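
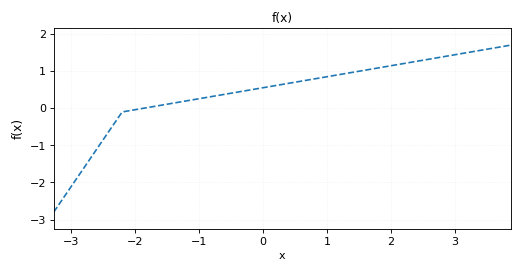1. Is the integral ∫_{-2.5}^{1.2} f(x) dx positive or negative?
positive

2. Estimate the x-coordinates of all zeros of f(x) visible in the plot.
-1.9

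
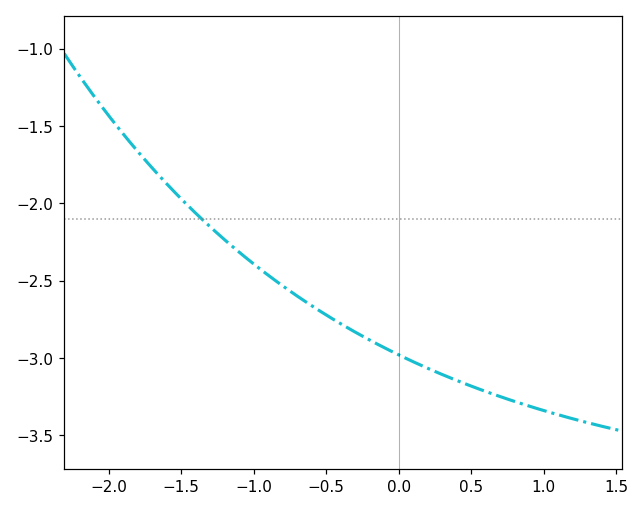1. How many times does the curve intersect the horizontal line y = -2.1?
1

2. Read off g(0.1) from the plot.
-3.02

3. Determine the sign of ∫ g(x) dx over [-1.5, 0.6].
negative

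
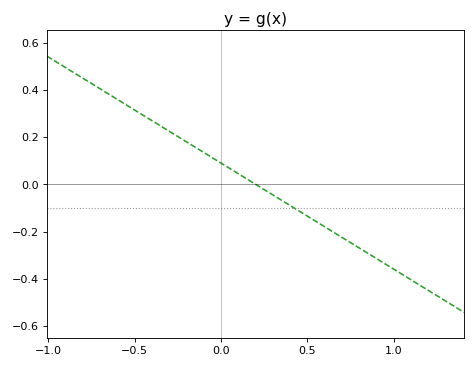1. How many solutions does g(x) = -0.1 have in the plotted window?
1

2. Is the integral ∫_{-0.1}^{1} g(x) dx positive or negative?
negative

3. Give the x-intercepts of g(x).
0.2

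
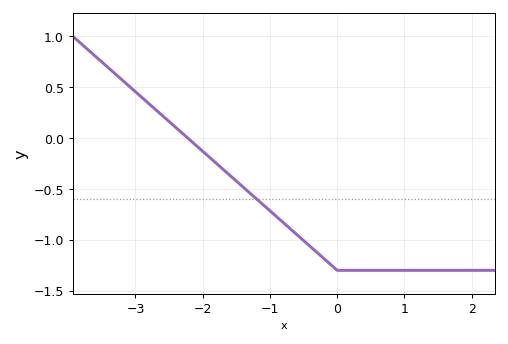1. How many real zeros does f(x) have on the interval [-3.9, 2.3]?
1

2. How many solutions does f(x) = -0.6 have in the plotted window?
1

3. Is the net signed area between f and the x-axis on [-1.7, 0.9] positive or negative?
negative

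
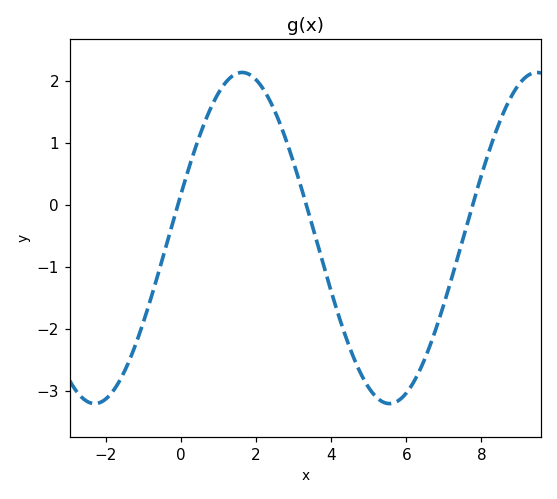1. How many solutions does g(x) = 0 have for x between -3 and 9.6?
3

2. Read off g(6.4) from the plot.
-2.6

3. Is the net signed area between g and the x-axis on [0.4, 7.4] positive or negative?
negative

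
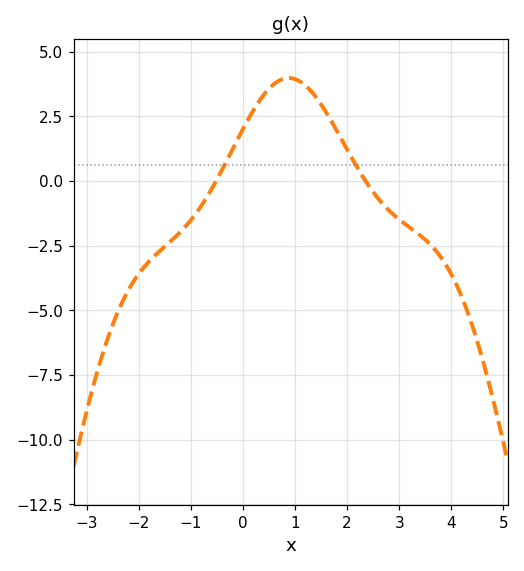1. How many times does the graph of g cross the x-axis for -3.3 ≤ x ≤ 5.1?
2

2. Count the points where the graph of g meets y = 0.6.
2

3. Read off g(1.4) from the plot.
3.2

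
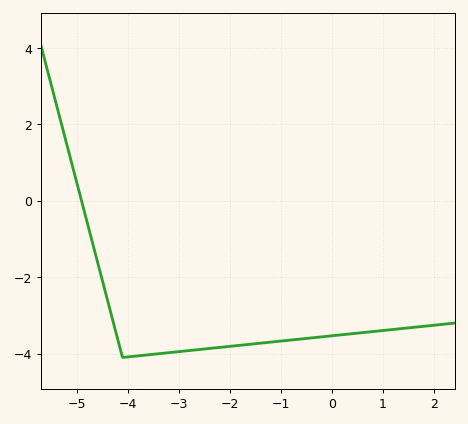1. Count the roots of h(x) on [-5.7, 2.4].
1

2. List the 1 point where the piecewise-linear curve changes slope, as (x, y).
(-4.1, -4.1)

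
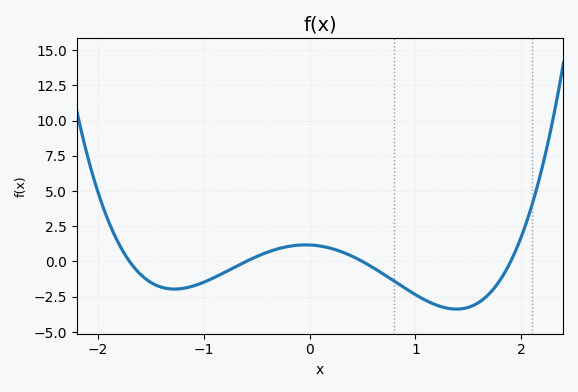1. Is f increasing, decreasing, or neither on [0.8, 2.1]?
neither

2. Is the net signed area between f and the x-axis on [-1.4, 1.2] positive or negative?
negative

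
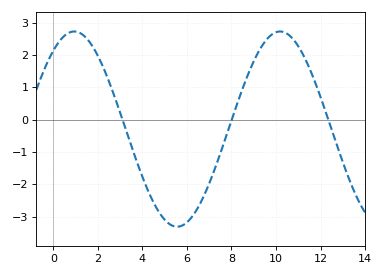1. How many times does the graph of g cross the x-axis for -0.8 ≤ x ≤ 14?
3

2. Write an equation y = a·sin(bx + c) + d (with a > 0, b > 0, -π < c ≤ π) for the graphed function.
y = 3.02sin(0.68x + 0.932) - 0.29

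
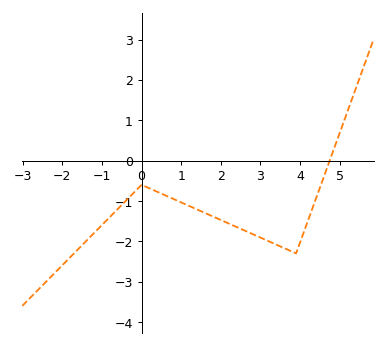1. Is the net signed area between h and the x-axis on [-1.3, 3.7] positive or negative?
negative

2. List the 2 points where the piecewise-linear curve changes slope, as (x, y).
(0, -0.6); (3.9, -2.3)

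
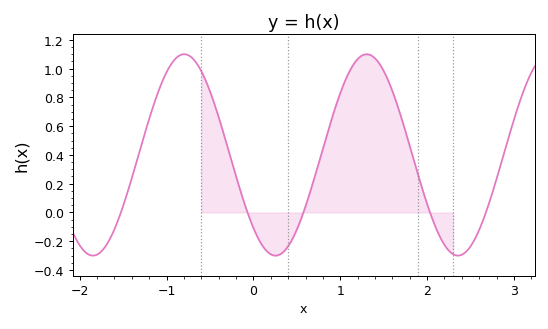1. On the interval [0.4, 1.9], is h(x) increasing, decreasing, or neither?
neither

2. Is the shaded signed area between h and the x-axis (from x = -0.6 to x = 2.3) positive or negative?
positive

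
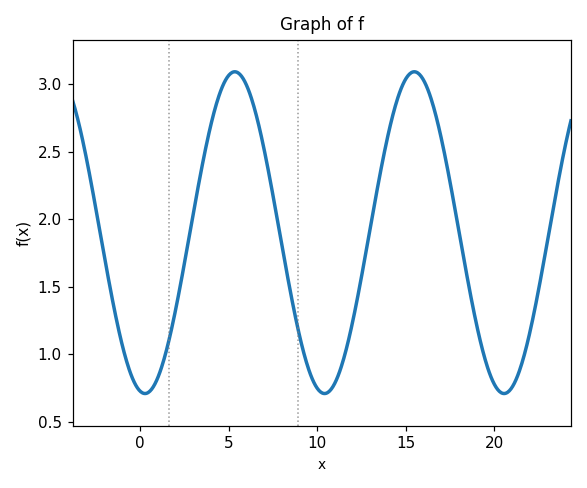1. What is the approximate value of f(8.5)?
1.45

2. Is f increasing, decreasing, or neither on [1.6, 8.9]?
neither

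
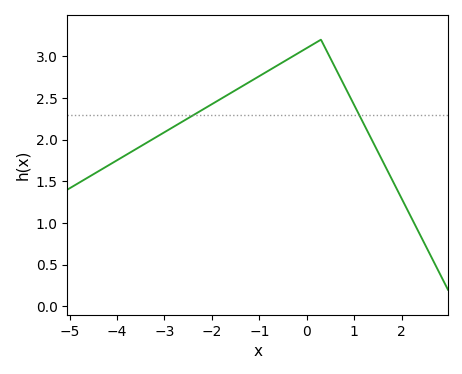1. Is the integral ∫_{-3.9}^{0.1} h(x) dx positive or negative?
positive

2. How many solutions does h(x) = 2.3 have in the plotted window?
2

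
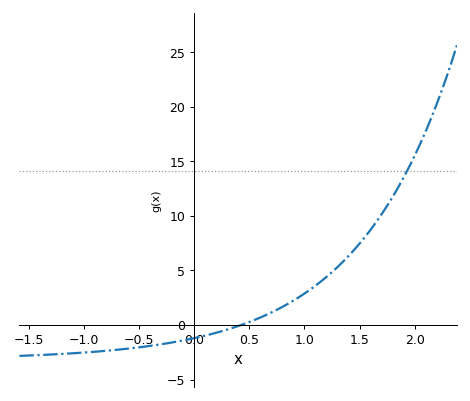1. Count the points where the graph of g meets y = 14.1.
1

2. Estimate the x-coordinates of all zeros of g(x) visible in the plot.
0.4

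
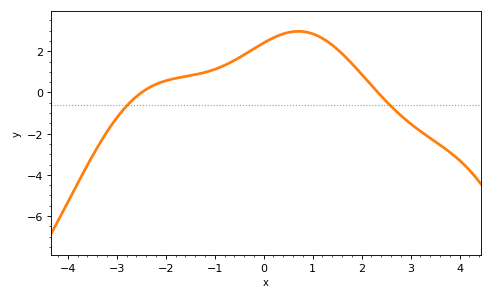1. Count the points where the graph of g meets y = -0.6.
2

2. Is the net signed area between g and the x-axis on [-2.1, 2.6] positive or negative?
positive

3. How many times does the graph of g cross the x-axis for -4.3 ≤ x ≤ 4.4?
2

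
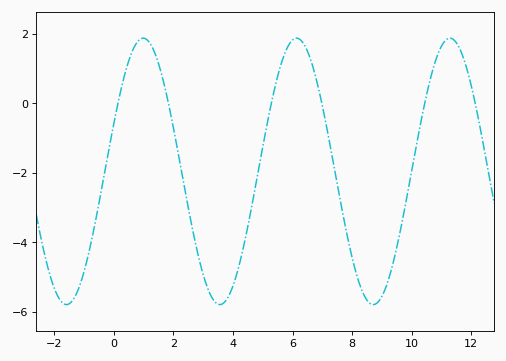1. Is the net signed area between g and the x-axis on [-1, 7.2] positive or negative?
negative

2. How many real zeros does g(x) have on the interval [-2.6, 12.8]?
6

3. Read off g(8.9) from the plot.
-5.6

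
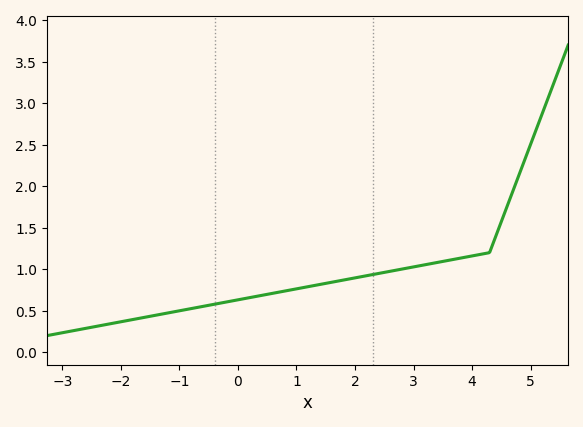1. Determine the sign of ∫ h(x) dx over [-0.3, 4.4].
positive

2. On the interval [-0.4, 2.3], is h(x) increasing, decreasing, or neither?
increasing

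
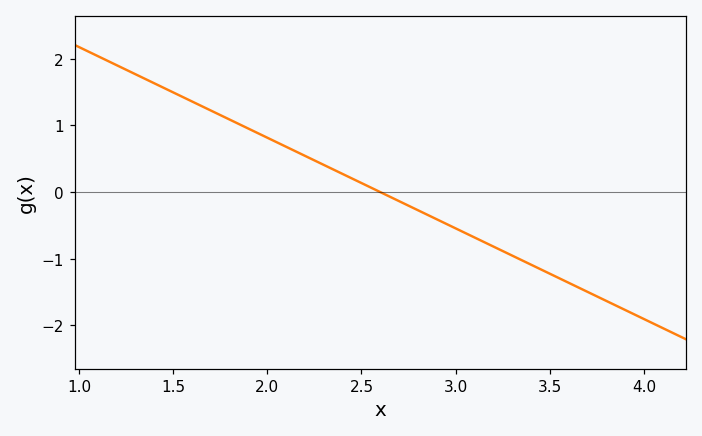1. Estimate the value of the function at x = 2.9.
-0.408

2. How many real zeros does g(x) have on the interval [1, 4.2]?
1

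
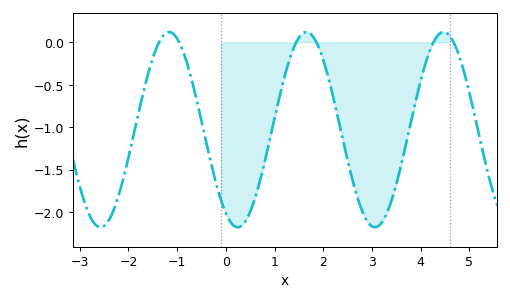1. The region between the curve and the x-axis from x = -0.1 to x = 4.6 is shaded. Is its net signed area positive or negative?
negative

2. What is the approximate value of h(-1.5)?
-0.184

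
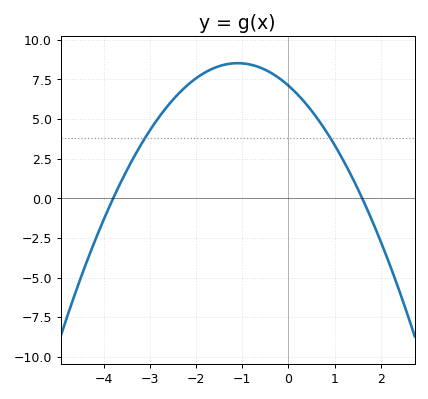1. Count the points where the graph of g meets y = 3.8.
2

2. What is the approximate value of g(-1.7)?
8.2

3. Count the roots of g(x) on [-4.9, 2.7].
2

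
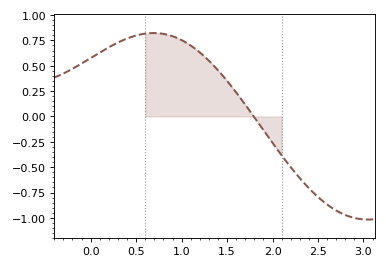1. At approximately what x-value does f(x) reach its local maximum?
0.7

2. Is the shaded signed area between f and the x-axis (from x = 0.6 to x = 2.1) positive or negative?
positive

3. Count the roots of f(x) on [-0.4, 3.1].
1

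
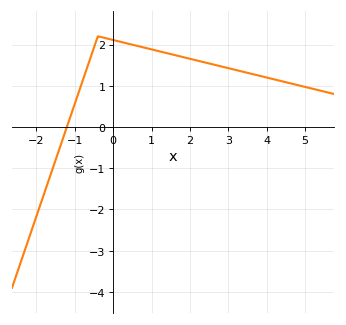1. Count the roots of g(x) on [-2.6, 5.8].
1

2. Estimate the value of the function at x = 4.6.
1.06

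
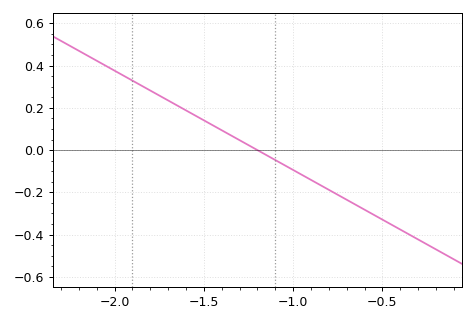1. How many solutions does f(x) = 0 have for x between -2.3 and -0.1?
1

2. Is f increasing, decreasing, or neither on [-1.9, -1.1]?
decreasing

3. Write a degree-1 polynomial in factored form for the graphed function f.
y = -0.47(x + 1.2)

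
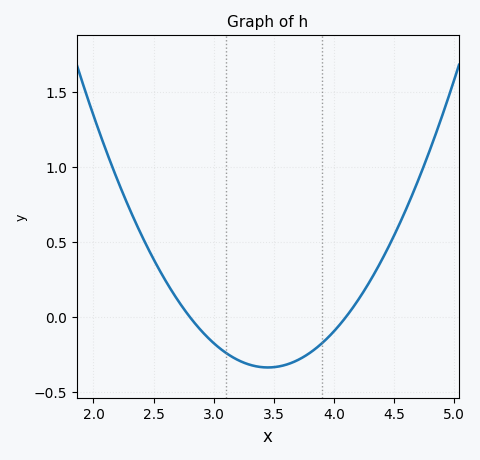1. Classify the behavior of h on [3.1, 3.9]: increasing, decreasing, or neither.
neither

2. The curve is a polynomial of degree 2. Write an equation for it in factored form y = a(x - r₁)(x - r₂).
y = 0.8(x - 2.8)(x - 4.1)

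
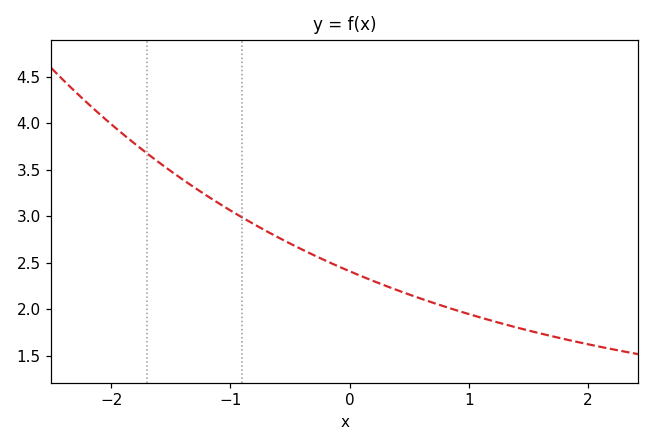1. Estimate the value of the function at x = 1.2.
1.87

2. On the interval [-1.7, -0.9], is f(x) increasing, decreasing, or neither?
decreasing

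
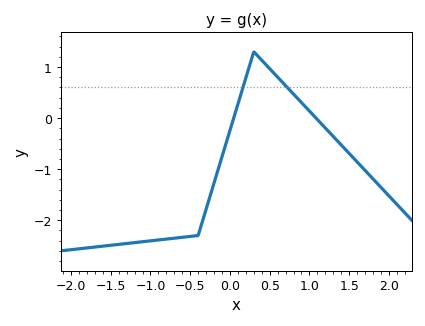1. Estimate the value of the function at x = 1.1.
0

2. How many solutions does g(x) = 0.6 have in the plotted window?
2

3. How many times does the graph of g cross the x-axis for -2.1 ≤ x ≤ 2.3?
2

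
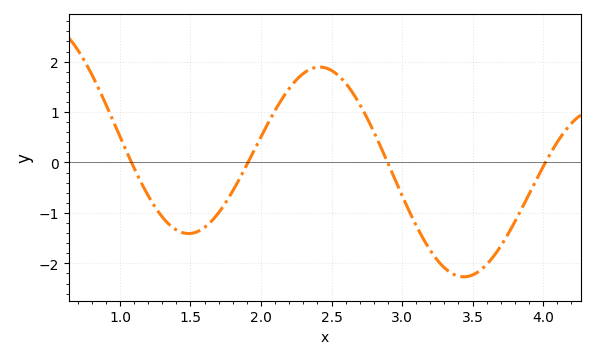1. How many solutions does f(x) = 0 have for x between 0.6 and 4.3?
4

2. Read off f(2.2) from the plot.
1.47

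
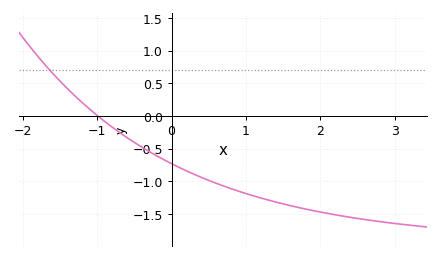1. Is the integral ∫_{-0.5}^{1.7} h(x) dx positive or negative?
negative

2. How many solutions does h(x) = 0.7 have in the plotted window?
1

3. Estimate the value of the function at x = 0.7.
-1.05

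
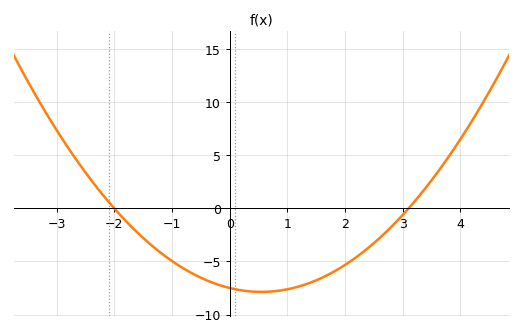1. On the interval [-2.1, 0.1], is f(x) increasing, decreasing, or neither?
decreasing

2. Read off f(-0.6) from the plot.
-6.5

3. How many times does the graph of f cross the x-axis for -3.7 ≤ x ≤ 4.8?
2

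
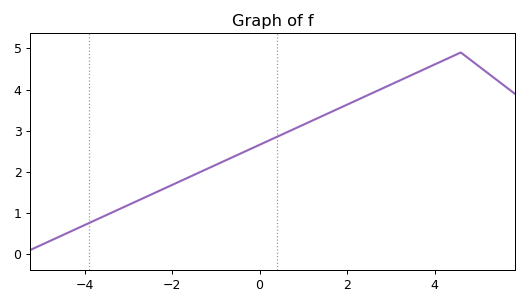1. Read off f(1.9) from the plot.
3.58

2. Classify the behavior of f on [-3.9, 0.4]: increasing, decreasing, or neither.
increasing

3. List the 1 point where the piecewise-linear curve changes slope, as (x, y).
(4.6, 4.9)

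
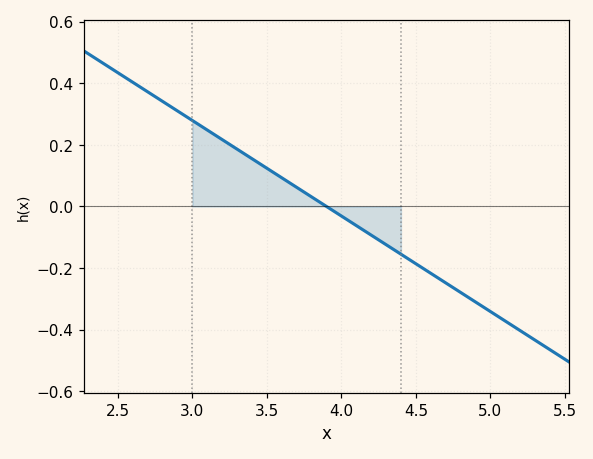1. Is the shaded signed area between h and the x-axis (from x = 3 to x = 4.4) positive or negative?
positive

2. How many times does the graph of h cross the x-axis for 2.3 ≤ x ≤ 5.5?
1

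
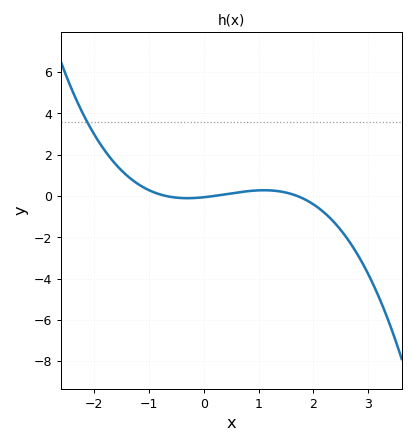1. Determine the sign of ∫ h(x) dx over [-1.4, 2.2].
positive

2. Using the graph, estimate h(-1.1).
0.408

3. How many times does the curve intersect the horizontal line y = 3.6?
1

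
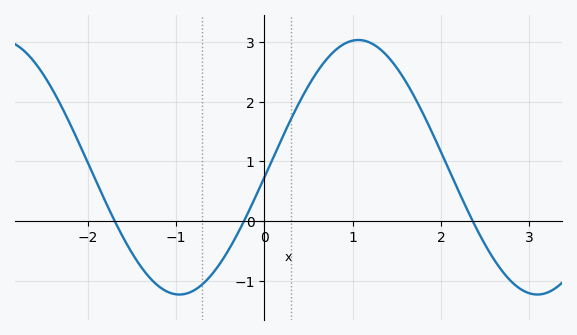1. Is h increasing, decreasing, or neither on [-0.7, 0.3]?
increasing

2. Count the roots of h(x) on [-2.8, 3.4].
3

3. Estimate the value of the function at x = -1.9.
0.7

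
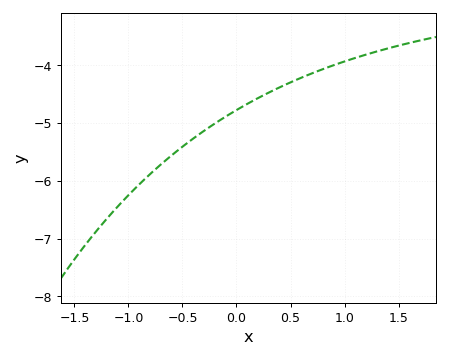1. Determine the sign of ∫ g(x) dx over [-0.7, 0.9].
negative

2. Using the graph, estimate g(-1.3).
-6.88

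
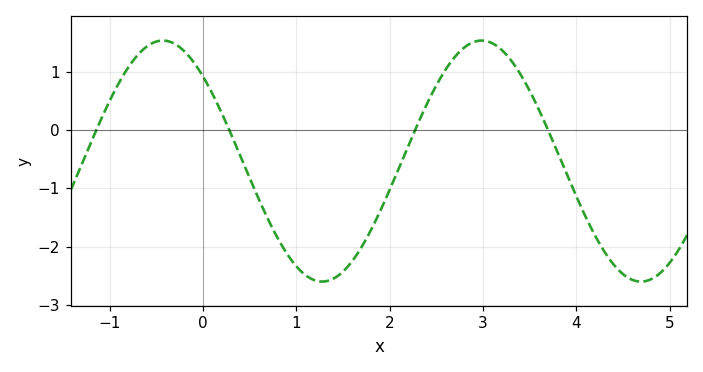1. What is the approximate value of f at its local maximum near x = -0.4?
1.5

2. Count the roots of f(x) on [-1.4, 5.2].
4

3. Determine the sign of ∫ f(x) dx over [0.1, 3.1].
negative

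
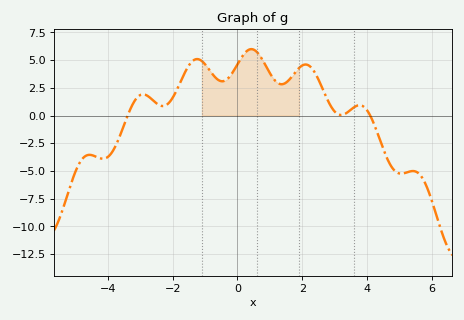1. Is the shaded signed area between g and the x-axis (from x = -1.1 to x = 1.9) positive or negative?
positive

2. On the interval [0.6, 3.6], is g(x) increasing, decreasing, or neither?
neither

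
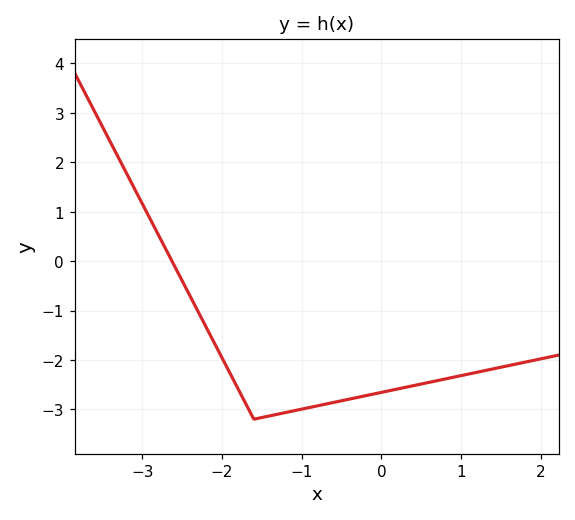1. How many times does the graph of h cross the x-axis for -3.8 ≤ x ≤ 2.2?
1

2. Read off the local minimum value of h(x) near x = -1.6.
-3.2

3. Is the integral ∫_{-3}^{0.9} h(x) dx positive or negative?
negative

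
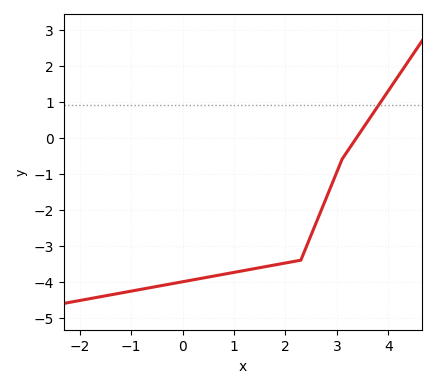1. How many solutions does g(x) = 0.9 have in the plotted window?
1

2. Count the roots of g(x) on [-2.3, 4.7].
1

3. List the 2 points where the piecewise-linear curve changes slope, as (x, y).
(2.3, -3.4); (3.1, -0.6)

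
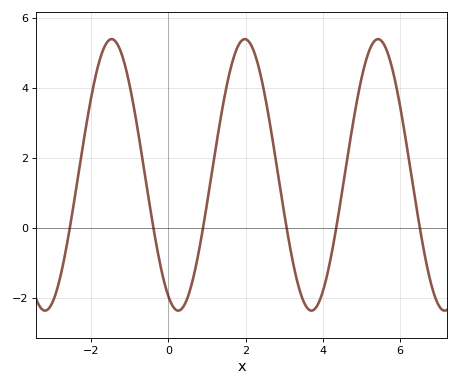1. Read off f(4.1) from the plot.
-1.4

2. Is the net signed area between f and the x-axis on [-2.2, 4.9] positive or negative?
positive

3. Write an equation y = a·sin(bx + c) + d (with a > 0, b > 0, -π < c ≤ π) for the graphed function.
y = 3.87sin(1.8x - 2) + 1.52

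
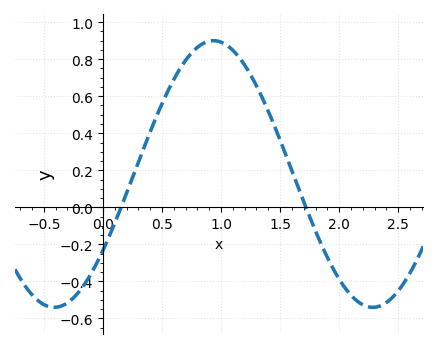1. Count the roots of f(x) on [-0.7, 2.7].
2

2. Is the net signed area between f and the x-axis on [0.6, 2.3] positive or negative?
positive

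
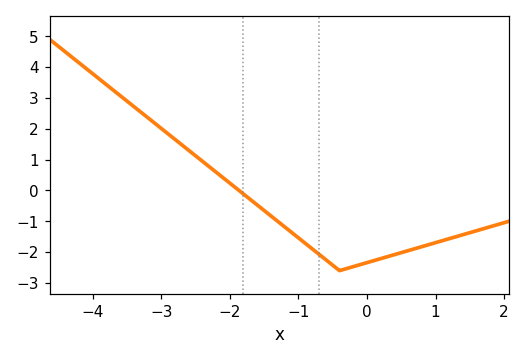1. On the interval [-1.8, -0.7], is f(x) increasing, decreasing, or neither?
decreasing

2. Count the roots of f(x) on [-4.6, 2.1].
1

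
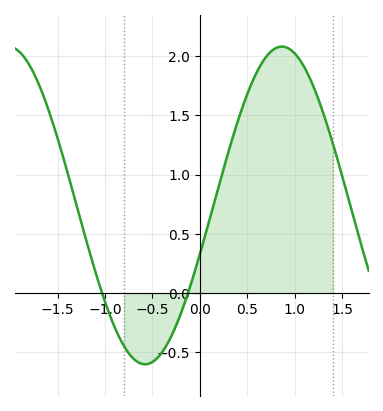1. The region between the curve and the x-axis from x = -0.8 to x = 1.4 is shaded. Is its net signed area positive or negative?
positive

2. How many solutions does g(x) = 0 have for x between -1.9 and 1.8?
2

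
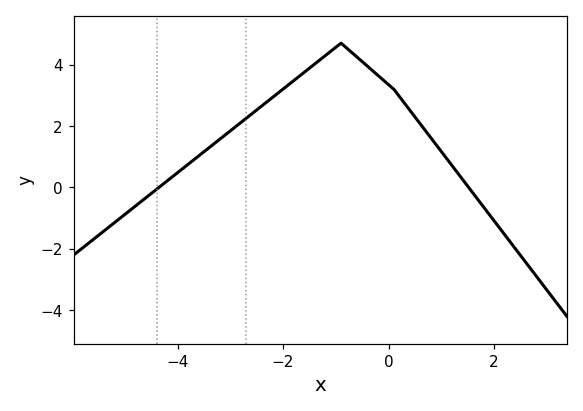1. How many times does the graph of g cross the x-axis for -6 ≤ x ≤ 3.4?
2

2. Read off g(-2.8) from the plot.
2.2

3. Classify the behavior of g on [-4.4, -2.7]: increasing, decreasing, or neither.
increasing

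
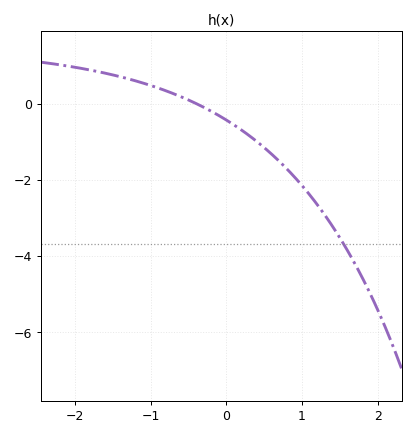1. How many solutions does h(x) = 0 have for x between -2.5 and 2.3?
1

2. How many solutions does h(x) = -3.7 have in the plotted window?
1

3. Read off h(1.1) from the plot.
-2.39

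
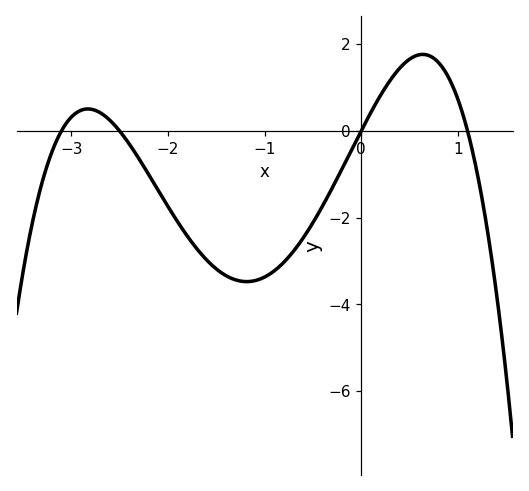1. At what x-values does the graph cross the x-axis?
-3.1, -2.5, 0, 1.1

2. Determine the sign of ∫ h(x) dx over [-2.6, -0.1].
negative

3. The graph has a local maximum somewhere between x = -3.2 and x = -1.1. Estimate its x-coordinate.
-2.8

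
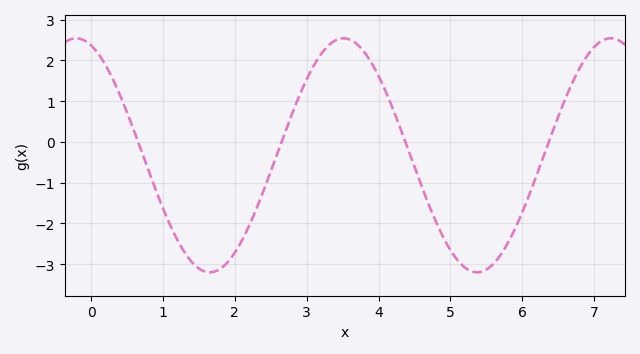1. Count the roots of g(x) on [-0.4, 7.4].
4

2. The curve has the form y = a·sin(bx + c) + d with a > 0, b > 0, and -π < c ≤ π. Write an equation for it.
y = 2.87sin(1.7x + 1.9) - 0.33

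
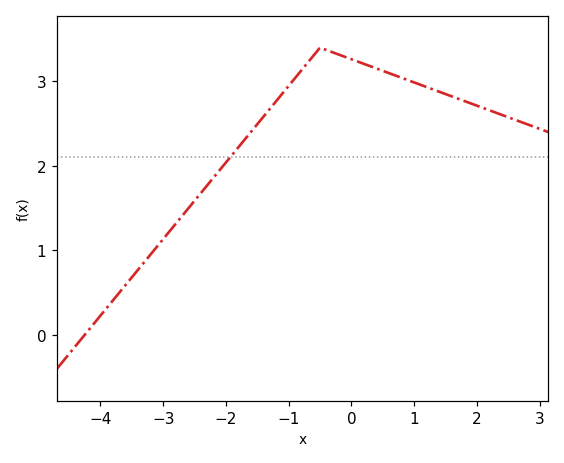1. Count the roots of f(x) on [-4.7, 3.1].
1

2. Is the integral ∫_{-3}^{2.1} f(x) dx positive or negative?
positive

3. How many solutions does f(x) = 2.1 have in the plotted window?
1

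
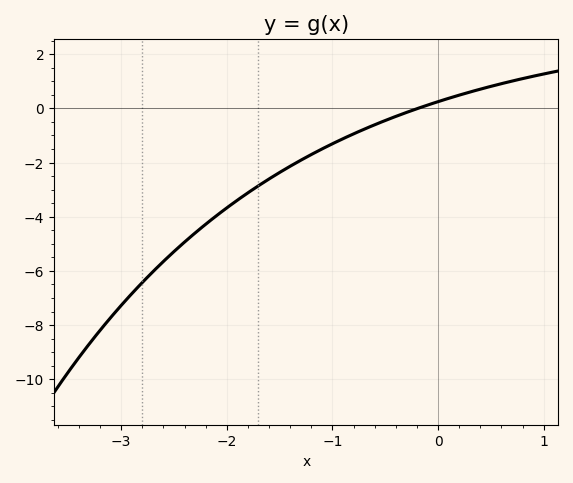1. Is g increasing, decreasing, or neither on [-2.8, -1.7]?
increasing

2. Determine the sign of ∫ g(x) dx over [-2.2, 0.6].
negative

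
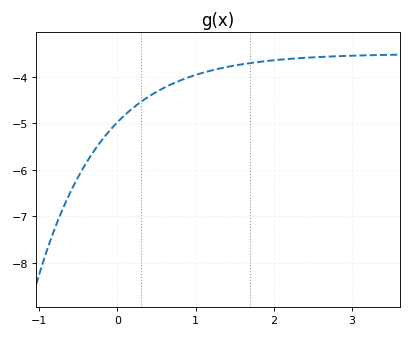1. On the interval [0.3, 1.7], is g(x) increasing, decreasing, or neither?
increasing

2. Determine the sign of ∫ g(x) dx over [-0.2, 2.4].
negative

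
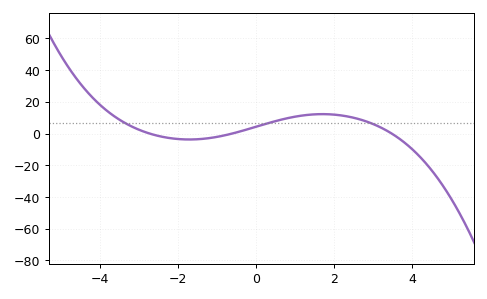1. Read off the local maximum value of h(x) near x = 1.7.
12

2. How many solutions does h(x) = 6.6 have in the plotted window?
3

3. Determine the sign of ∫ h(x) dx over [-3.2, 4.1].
positive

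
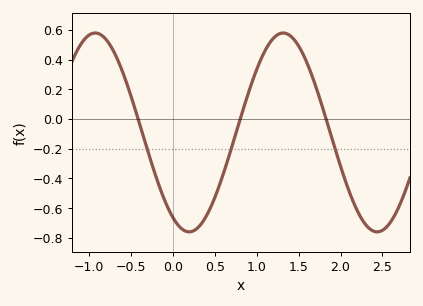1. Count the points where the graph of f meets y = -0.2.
3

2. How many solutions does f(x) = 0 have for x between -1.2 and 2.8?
3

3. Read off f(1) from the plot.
0.34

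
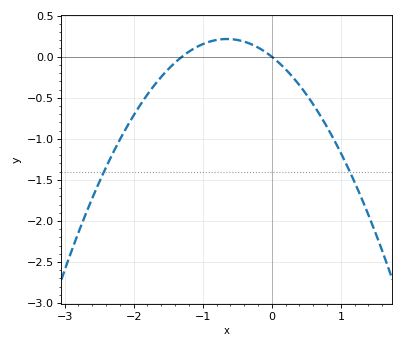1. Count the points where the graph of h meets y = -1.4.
2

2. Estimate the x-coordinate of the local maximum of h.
-0.65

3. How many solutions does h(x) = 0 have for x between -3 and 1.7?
2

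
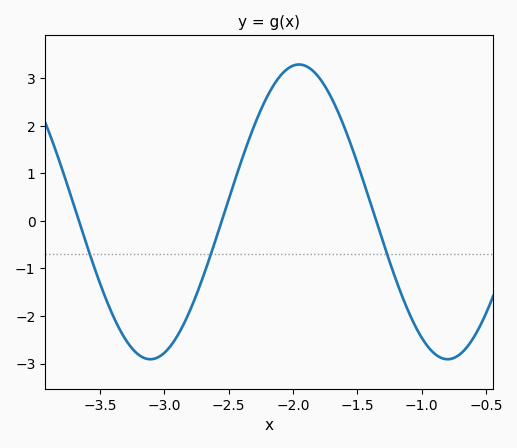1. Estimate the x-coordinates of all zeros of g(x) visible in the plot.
-3.65, -2.55, -1.35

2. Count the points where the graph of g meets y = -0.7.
3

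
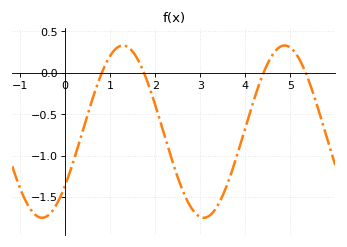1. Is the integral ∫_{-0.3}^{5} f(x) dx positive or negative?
negative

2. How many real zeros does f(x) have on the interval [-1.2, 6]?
4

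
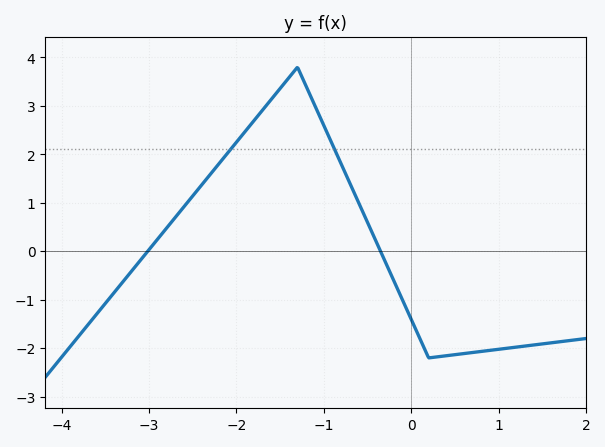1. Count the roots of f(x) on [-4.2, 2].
2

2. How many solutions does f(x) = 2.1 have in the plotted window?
2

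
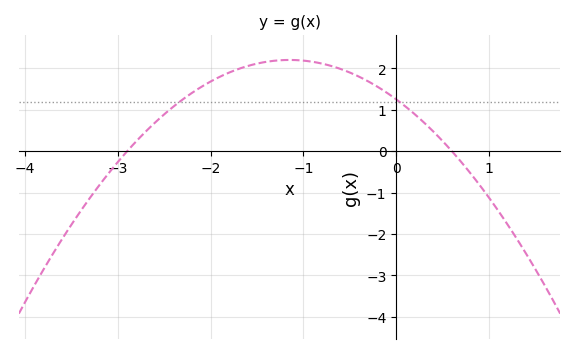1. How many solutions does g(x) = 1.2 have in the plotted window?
2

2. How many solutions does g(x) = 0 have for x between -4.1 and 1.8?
2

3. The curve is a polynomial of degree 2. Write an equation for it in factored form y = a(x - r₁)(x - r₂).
y = -0.72(x + 2.9)(x - 0.6)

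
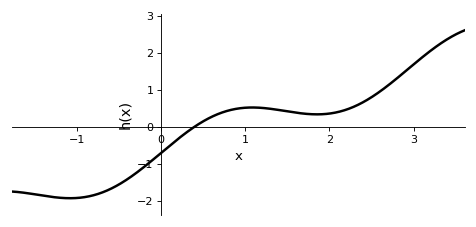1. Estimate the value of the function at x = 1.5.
0.4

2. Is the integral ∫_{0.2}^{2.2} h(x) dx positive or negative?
positive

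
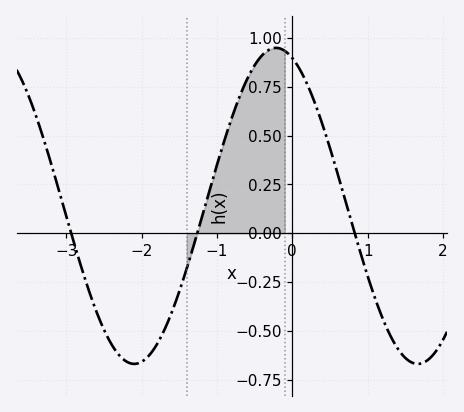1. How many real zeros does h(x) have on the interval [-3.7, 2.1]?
3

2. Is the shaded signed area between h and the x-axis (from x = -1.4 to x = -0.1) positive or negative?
positive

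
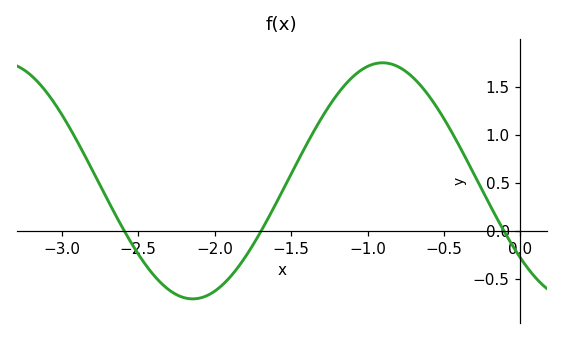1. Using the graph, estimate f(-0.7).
1.6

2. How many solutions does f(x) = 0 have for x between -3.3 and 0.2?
3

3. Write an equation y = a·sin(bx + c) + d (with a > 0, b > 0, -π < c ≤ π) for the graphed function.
y = 1.23sin(2.5x - 2.4) + 0.52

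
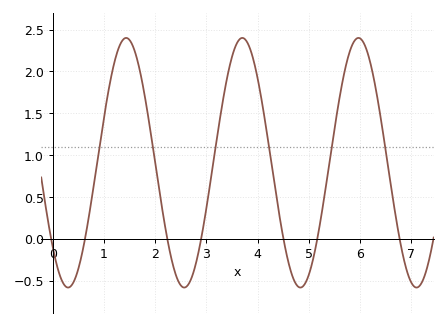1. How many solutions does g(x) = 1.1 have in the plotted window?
6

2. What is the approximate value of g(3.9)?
2.18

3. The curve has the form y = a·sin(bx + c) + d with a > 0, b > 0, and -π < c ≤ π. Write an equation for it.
y = 1.49sin(2.77x - 2.4) + 0.91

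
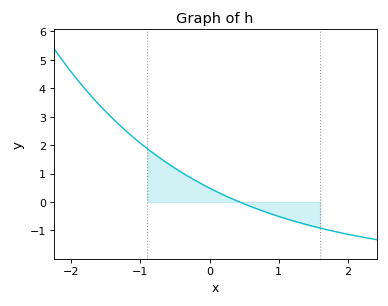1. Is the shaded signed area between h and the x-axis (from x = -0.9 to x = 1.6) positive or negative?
positive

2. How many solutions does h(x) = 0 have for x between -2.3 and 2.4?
1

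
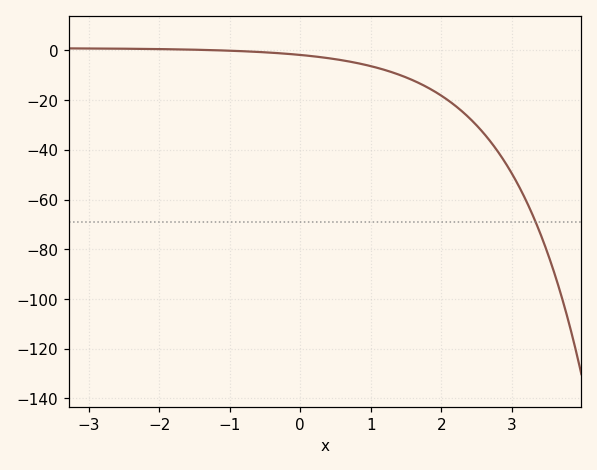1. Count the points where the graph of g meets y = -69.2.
1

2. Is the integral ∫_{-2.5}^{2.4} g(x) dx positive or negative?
negative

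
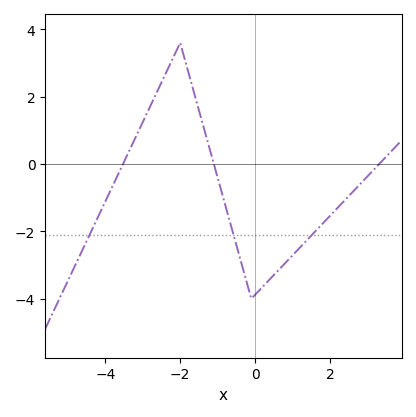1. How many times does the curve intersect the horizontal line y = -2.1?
3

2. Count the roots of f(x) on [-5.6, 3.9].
3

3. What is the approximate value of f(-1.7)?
2.4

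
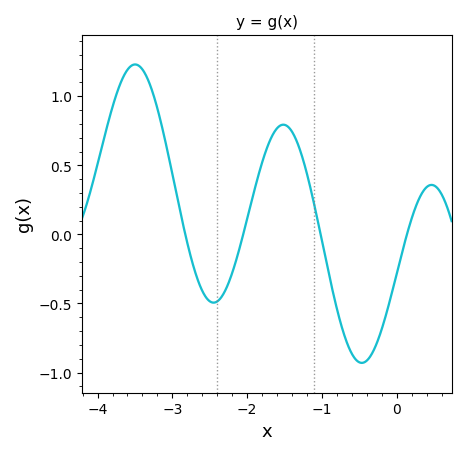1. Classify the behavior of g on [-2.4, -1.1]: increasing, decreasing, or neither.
neither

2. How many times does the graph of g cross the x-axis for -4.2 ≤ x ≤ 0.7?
4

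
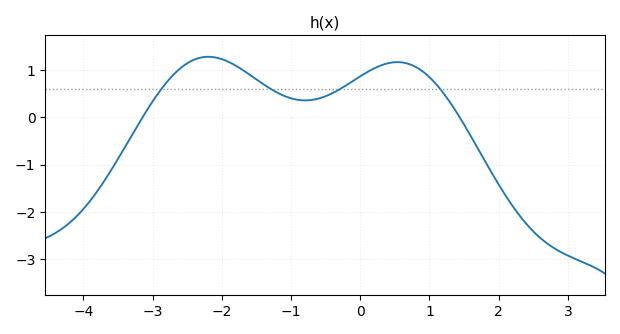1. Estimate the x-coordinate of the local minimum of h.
-0.8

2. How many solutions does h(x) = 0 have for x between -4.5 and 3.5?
2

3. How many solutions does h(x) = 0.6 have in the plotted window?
4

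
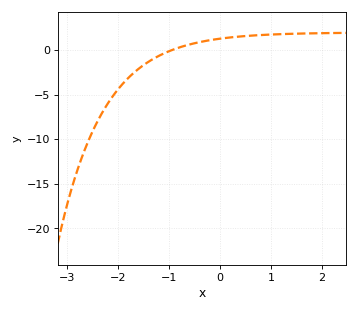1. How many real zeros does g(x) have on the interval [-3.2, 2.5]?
1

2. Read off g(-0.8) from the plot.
0.5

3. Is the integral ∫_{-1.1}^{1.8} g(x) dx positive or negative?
positive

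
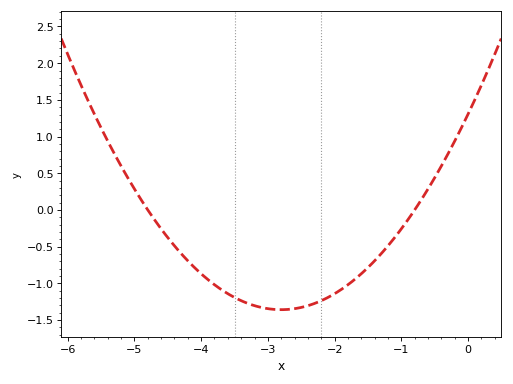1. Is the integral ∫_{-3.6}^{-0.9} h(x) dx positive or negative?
negative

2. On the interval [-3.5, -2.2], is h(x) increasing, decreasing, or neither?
neither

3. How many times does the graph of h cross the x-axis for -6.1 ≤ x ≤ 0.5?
2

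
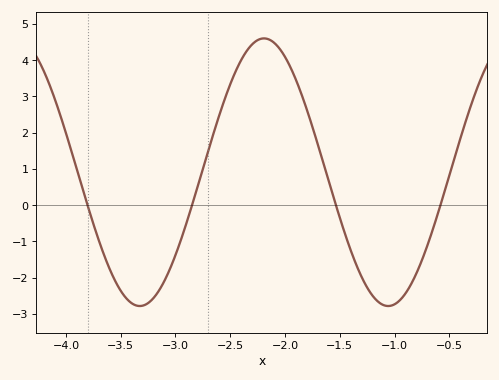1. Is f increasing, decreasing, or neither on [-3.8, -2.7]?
neither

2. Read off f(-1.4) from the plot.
-1.2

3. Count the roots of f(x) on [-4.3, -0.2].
4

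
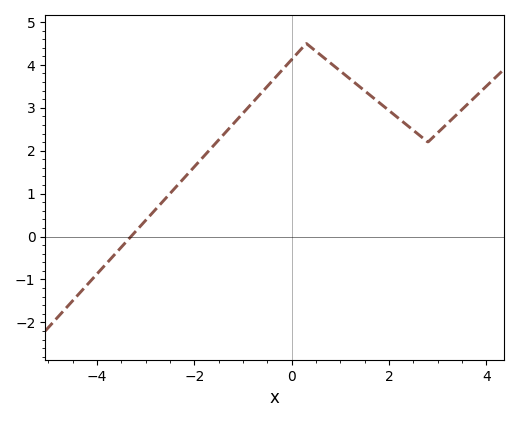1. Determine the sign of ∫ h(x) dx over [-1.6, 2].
positive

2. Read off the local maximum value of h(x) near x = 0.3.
4.5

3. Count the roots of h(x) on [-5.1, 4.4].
1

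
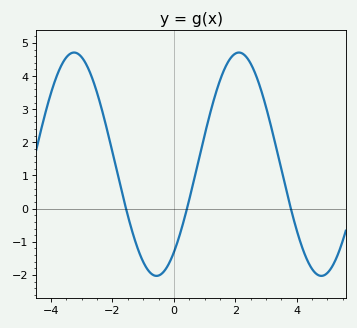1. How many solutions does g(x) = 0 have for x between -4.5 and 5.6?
3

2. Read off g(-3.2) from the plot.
4.7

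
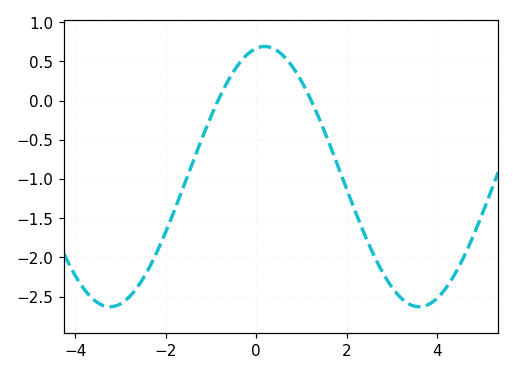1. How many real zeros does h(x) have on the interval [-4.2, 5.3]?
2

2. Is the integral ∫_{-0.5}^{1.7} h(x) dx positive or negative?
positive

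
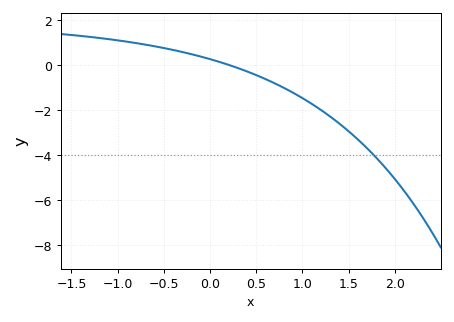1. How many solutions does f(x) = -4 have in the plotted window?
1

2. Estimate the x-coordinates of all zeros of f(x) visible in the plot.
0.212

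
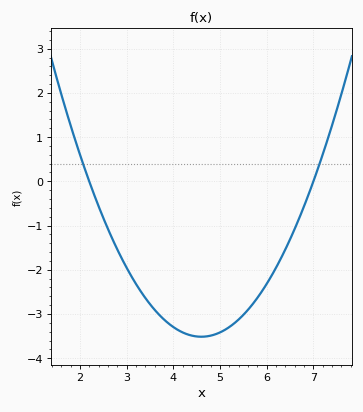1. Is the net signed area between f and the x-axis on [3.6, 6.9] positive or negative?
negative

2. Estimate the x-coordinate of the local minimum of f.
4.6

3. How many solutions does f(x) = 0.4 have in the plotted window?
2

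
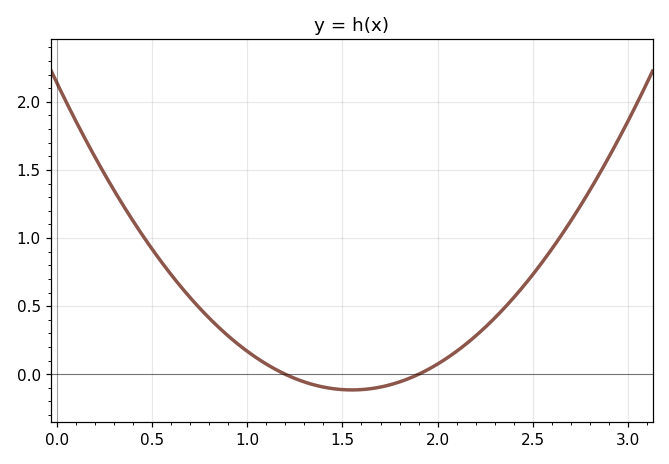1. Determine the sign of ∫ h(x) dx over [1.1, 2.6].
positive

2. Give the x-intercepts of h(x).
1.2, 1.9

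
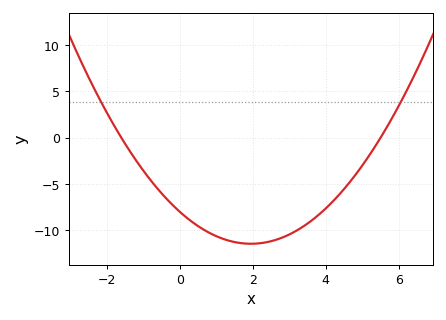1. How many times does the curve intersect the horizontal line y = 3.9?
2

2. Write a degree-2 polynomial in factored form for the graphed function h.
y = 0.91(x + 1.6)(x - 5.5)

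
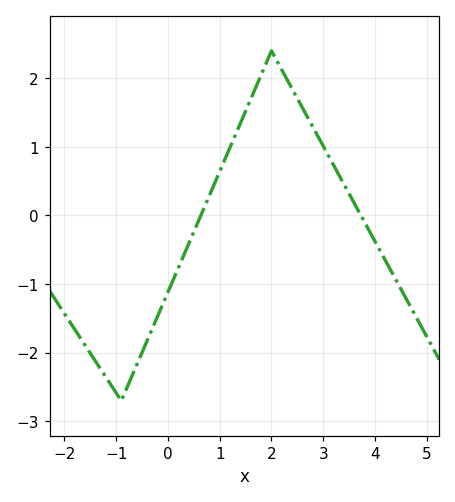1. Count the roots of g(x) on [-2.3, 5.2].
2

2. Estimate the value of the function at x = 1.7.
1.9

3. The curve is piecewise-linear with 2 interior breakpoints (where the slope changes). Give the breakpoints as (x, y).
(-0.9, -2.7); (2, 2.4)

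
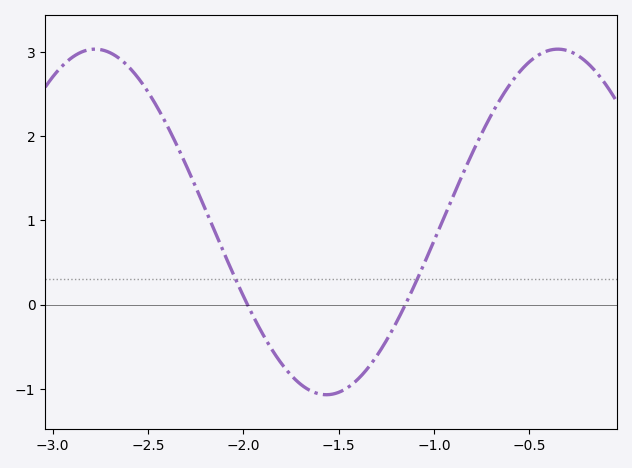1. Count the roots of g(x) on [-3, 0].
2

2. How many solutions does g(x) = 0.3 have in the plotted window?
2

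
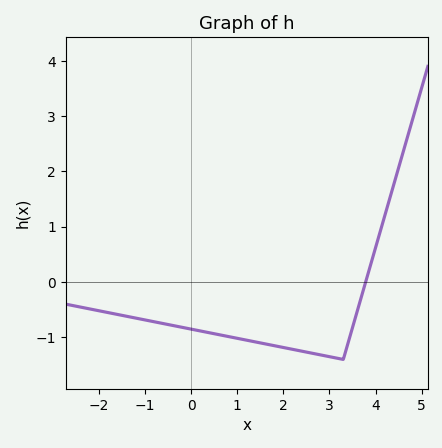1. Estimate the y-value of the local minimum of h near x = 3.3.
-1.4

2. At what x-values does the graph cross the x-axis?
3.8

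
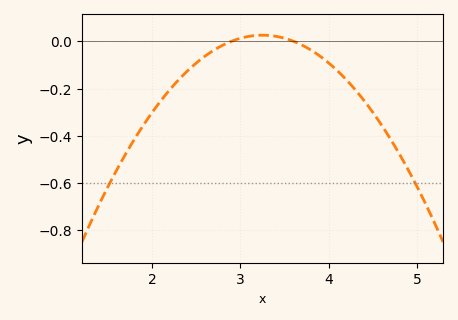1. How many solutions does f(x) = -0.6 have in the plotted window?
2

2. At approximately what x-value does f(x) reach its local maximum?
3.2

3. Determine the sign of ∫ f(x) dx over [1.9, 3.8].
negative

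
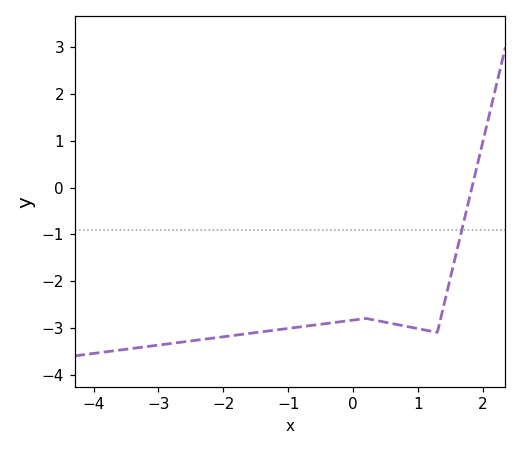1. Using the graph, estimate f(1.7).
-0.8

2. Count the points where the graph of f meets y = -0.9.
1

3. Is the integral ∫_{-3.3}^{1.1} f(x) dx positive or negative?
negative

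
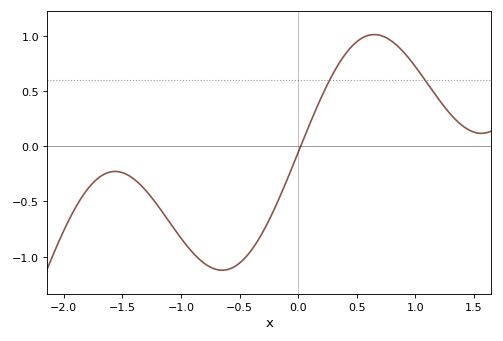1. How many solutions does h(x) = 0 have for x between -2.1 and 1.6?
1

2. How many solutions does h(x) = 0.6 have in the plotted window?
2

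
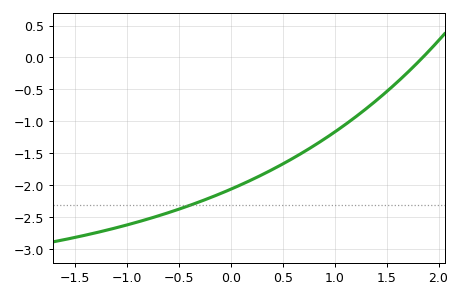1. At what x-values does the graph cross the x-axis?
1.8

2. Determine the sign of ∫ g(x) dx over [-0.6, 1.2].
negative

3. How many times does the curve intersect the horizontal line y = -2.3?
1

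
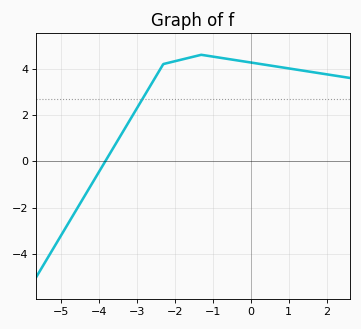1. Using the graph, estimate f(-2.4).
3.93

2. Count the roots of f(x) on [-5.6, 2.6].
1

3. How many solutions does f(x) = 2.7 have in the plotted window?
1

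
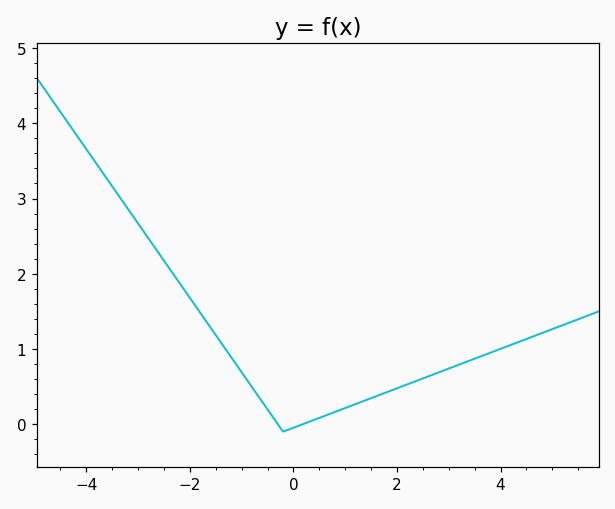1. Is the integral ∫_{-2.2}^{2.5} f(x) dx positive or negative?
positive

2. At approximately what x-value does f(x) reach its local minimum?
-0.2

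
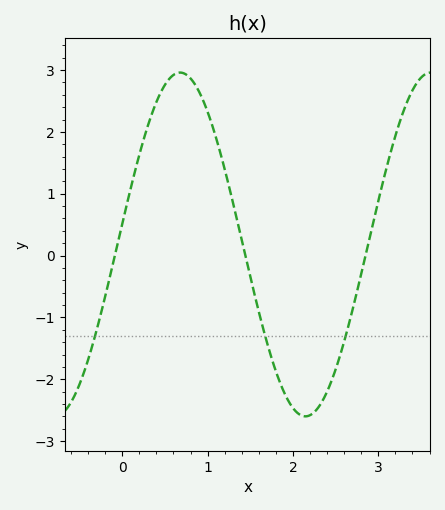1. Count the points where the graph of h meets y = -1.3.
3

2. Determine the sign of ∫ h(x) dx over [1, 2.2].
negative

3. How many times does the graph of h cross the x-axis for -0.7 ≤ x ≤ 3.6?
3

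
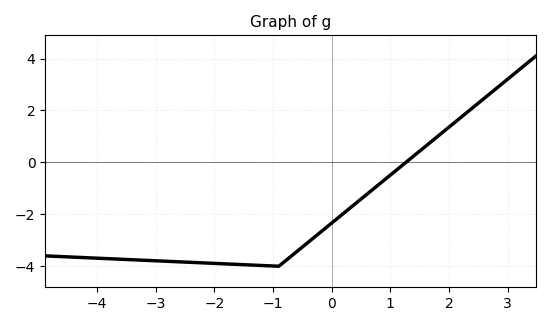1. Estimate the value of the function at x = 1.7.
0.804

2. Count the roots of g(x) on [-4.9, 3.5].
1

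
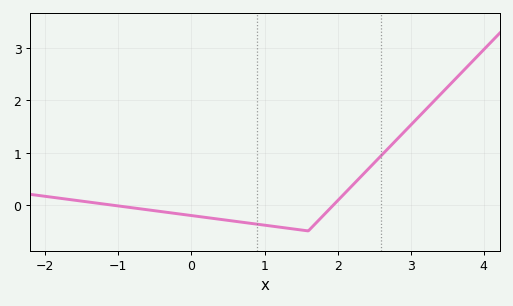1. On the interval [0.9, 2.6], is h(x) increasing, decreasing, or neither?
neither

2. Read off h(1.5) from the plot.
-0.482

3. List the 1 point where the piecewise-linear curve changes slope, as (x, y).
(1.6, -0.5)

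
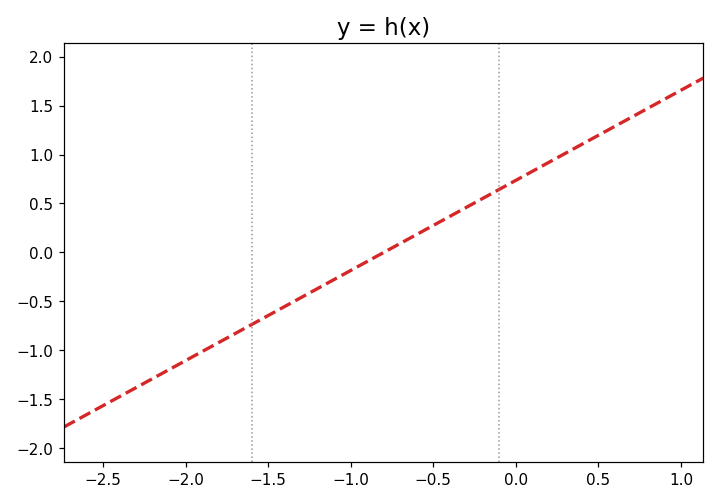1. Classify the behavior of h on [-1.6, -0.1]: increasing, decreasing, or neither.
increasing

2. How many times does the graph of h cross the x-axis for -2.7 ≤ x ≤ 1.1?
1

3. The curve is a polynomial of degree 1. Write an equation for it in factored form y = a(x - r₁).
y = 0.92(x + 0.8)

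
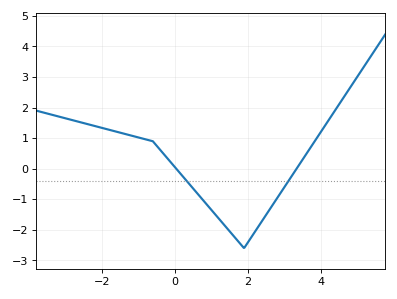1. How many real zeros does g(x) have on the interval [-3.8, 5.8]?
2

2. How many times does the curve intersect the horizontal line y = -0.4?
2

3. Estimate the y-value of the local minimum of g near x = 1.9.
-2.6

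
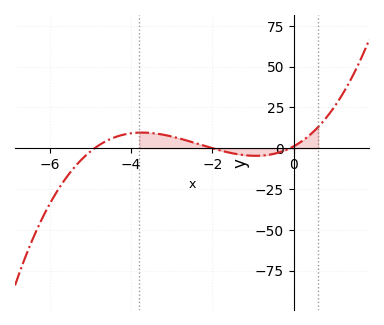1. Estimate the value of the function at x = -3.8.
9.6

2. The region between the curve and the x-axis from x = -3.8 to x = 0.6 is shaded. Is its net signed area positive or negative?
positive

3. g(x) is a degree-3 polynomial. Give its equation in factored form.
y = 1.31(x + 4.9)(x + 2)(x + 0.1)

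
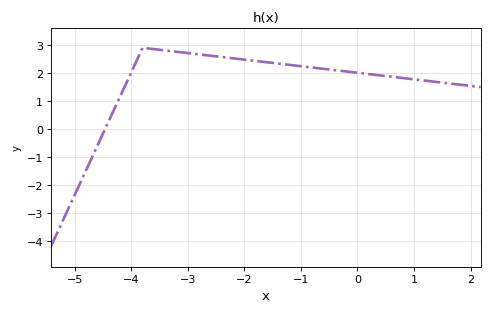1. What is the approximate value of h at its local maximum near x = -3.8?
2.9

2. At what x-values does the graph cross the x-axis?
-4.46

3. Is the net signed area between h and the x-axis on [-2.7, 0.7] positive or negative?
positive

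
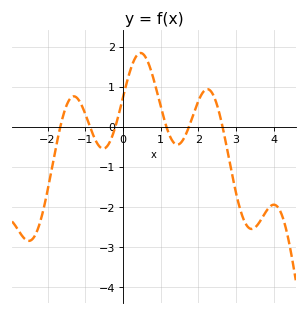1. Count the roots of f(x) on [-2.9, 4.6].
6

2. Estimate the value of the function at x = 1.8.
0.126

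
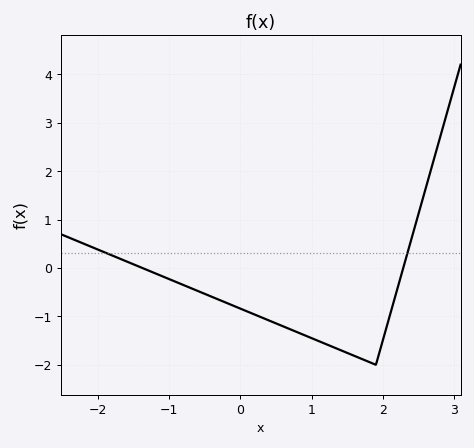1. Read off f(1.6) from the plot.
-1.8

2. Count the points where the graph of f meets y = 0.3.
2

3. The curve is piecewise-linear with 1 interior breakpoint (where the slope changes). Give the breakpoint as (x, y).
(1.9, -2)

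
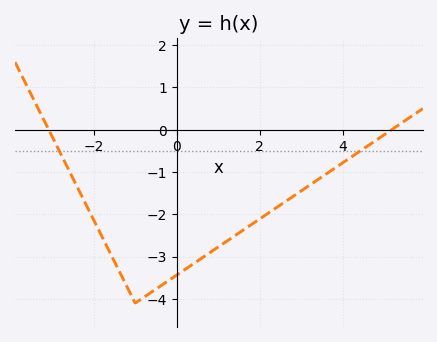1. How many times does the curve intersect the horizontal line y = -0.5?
2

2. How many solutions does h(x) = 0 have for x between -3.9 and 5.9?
2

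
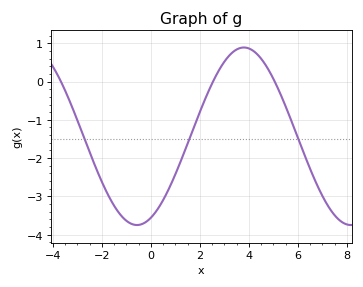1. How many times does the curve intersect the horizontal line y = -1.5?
3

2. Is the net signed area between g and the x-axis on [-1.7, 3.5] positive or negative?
negative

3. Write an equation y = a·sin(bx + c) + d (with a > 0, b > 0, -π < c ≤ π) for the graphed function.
y = 2.32sin(0.72x - 1.2) - 1.43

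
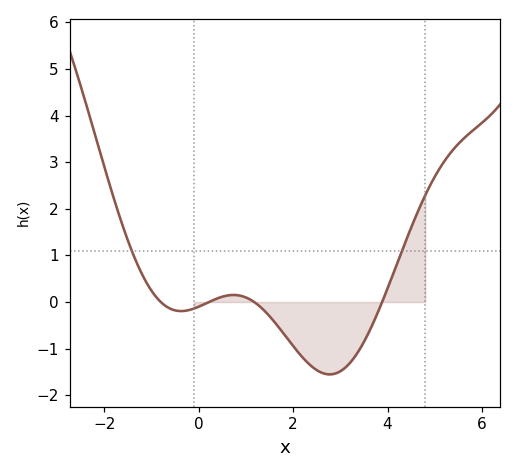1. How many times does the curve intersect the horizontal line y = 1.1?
2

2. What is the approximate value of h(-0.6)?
-0.1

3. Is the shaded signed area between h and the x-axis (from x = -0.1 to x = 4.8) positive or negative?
negative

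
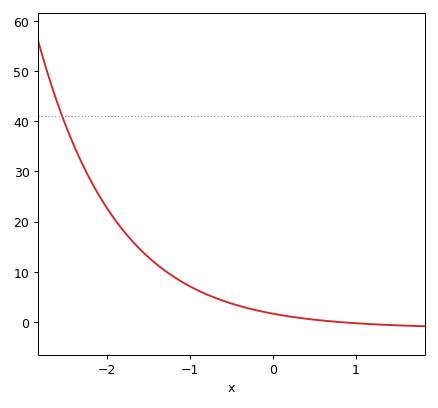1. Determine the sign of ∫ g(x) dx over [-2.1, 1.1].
positive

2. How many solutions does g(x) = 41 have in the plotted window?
1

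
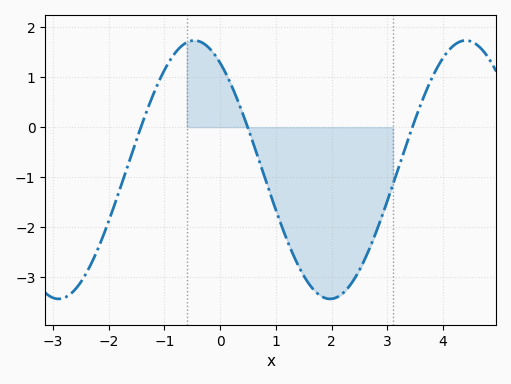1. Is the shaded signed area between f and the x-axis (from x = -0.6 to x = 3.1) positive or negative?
negative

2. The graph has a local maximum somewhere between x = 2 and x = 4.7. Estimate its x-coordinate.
4.4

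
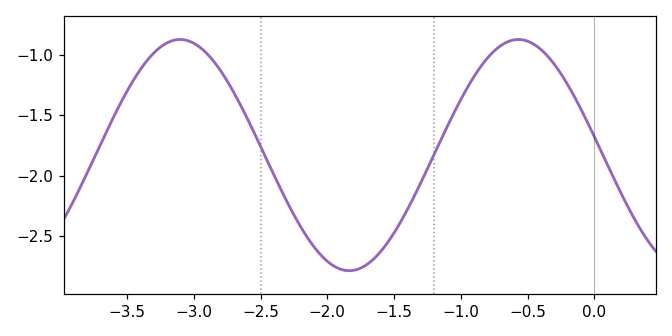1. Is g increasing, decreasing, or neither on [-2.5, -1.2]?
neither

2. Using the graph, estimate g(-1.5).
-2.5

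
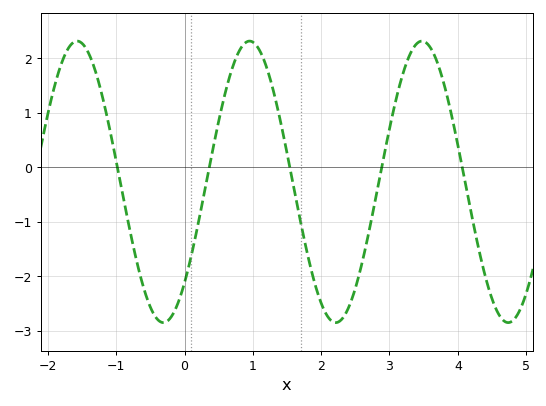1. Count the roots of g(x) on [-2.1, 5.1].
5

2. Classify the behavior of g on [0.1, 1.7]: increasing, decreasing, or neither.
neither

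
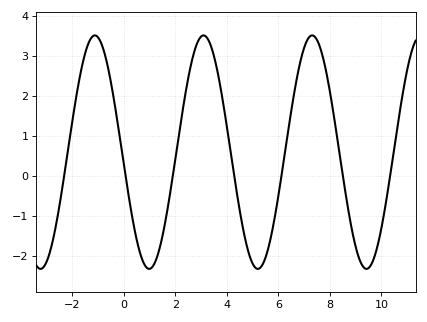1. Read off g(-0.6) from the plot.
2.67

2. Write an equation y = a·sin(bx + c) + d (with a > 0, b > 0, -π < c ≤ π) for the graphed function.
y = 2.92sin(1.49x - 3.04) + 0.59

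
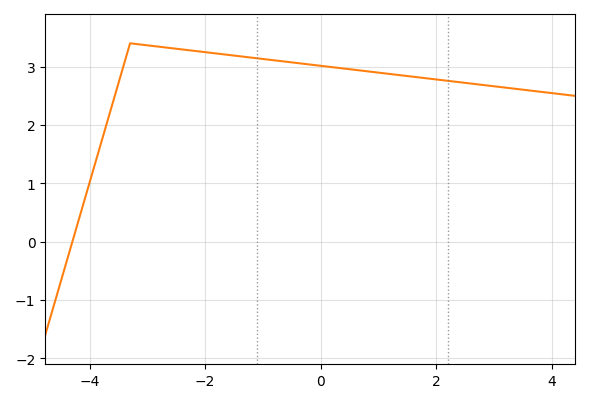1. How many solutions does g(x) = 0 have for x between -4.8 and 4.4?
1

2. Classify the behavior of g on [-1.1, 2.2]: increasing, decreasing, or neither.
decreasing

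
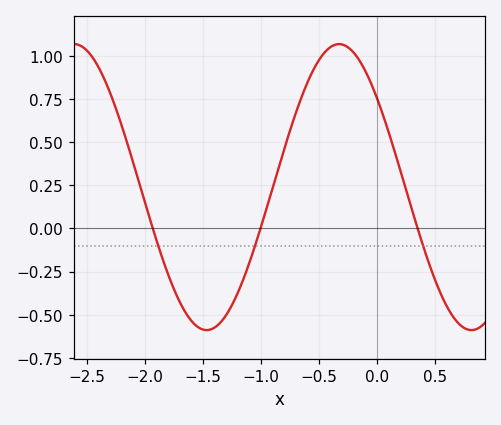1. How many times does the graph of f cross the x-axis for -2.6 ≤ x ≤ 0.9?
3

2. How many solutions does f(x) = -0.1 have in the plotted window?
3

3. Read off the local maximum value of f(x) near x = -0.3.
1.06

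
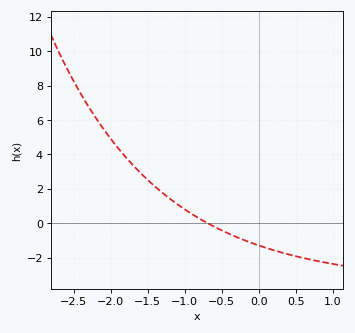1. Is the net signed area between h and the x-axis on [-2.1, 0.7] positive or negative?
positive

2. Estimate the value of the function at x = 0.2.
-1.57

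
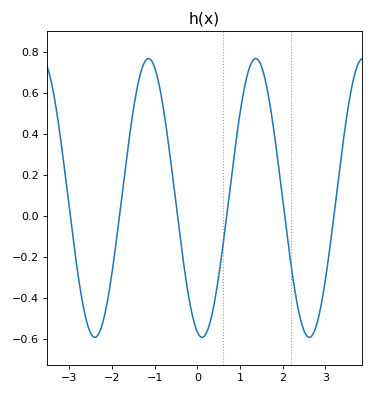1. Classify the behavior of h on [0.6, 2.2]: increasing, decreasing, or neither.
neither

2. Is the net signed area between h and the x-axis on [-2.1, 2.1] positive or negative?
positive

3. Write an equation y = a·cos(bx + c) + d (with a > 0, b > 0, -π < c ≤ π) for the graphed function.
y = 0.68cos(2.5x + 2.86) + 0.09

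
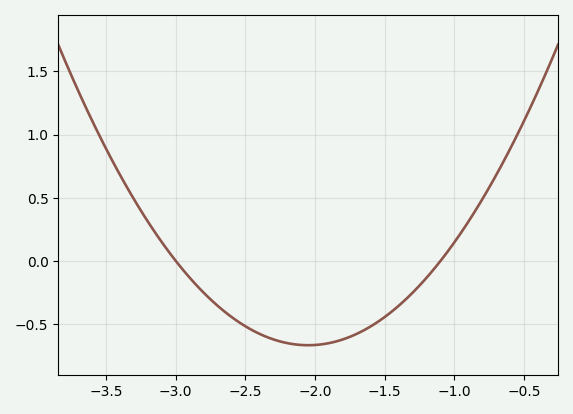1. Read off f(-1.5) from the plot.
-0.45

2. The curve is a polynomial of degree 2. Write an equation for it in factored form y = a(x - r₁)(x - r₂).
y = 0.74(x + 3)(x + 1.1)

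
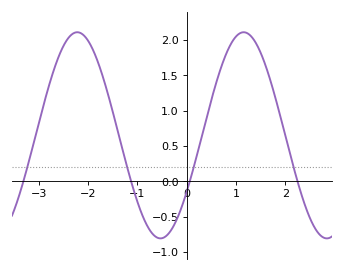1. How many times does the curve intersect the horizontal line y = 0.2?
4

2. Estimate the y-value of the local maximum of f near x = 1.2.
2.11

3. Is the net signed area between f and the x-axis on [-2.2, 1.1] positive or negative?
positive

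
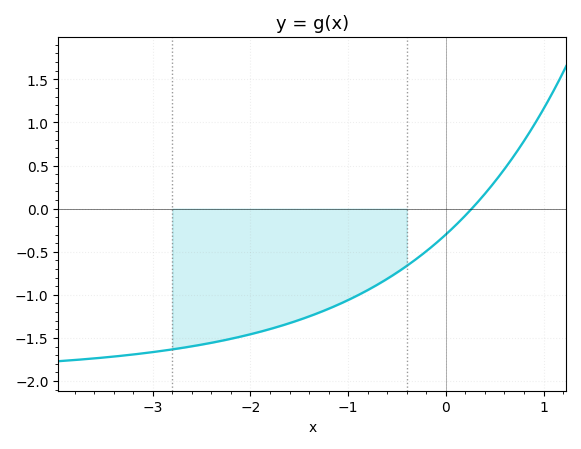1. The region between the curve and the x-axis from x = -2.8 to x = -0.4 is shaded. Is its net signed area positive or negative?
negative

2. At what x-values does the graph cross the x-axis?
0.3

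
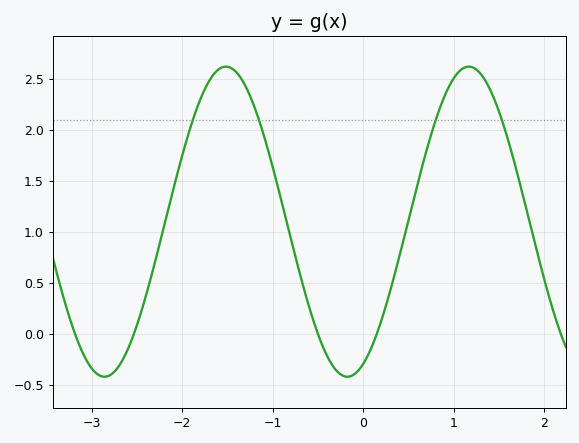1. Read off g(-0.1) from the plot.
-0.4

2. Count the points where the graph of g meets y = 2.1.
4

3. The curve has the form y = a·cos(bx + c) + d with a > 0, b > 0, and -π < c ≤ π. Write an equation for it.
y = 1.52cos(2.3x - 2.7) + 1.1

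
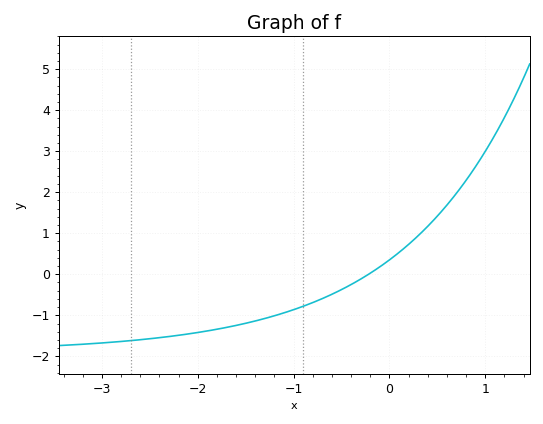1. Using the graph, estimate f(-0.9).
-0.78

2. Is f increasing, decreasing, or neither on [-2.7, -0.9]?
increasing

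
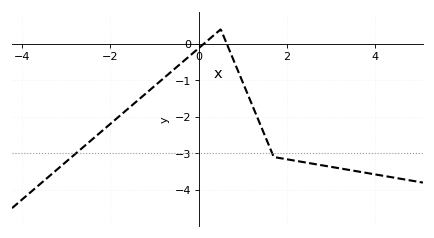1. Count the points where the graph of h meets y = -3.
2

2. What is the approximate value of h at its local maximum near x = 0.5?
0.4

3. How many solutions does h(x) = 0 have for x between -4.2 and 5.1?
2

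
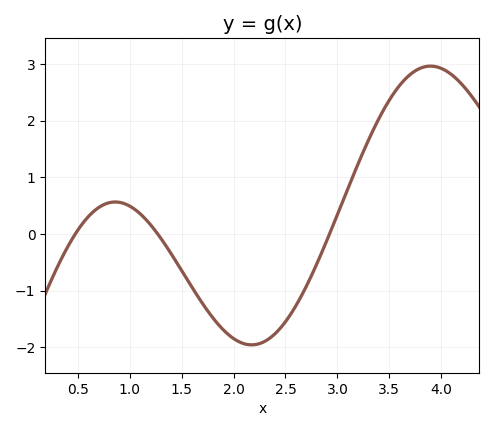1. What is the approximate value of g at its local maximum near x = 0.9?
0.6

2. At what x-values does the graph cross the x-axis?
0.5, 1.3, 2.9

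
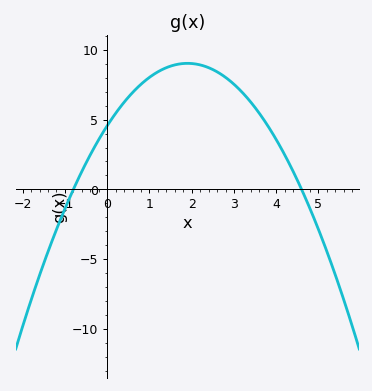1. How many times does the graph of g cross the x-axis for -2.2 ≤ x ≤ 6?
2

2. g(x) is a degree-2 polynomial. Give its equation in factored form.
y = -1.24(x + 0.8)(x - 4.6)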